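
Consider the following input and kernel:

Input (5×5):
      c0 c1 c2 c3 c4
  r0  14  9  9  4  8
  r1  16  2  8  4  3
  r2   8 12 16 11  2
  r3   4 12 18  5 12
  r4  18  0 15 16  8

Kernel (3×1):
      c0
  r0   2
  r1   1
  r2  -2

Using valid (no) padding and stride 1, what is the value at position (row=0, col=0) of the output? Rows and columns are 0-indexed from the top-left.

28

The receptive field on the input at this output position is [14 / 16 / 8]. Elementwise product with the kernel and sum: 14·2 + 16·1 + 8·-2.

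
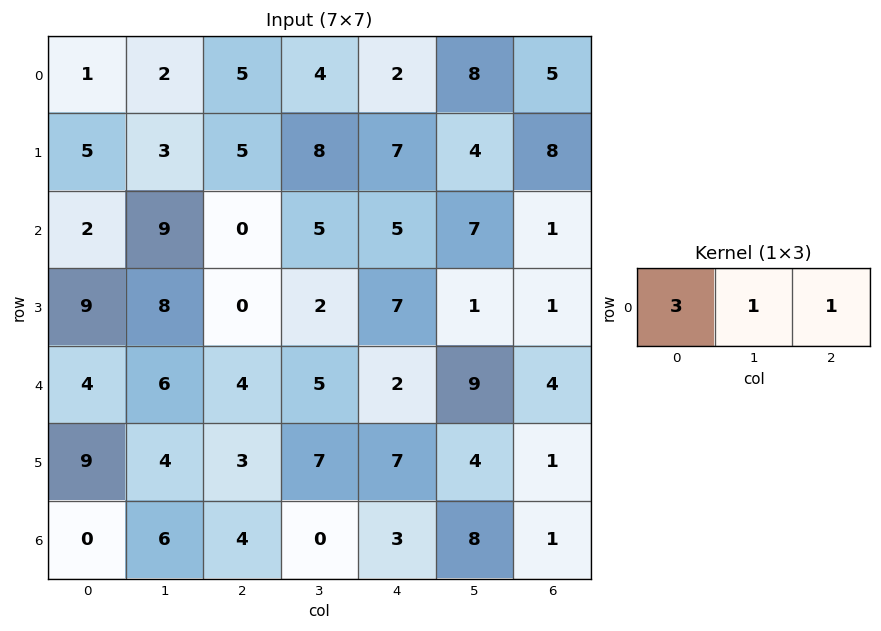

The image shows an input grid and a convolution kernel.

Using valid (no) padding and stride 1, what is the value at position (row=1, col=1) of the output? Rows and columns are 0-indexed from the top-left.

The receptive field on the input at this output position is [3 5 8]. Elementwise product with the kernel and sum: 3·3 + 5·1 + 8·1.

22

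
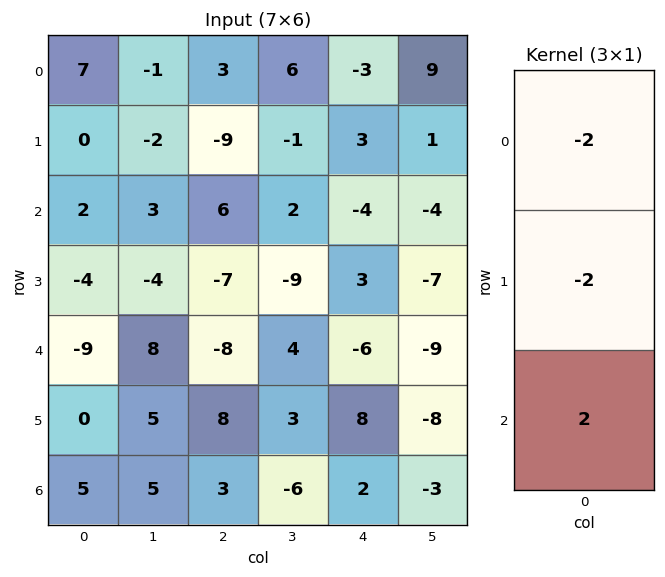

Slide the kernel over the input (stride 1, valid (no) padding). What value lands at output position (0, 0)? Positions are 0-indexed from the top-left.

The receptive field on the input at this output position is [7 / 0 / 2]. Elementwise product with the kernel and sum: 7·-2 + 0·-2 + 2·2.

-10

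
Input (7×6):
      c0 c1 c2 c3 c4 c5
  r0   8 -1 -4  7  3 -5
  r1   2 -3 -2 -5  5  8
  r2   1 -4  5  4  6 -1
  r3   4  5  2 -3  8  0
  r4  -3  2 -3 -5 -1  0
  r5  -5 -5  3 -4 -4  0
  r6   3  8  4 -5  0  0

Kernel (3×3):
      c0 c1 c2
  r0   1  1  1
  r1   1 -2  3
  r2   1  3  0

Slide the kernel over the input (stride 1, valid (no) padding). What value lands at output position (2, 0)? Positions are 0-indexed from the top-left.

The receptive field on the input at this output position is [1 -4 5 / 4 5 2 / -3 2 -3]. Elementwise product with the kernel and sum: 1·1 + -4·1 + 5·1 + 4·1 + 5·-2 + 2·3 + -3·1 + 2·3.

5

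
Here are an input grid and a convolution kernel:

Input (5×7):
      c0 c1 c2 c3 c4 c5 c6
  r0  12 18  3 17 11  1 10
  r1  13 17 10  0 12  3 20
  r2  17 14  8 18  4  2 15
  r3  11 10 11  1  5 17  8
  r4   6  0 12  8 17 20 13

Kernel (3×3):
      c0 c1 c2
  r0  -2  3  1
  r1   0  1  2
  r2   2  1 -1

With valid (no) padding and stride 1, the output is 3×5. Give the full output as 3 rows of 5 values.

Output[0,0]: The receptive field on the input at this output position is [12 18 3 / 13 17 10 / 17 14 8]. Elementwise product with the kernel and sum: 12·-2 + 18·3 + 3·1 + 17·1 + 10·2 + 17·2 + 14·1 + 8·-1.

110 18 110 56 29
86 70 36 37 56
48 31 68 30 87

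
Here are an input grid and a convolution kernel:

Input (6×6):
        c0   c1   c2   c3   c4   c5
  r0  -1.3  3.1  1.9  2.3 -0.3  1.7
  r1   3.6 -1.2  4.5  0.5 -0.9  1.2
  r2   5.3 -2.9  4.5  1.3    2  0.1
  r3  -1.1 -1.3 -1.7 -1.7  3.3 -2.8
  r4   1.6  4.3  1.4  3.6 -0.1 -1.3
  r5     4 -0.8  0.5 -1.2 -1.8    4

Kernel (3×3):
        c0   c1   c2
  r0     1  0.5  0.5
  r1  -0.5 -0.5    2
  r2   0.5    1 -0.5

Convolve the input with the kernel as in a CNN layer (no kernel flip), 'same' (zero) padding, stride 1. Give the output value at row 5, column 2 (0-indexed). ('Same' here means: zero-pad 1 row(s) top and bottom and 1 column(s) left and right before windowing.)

The receptive field on the zero-padded input at this output position is [4.3 1.4 3.6 / -0.8 0.5 -1.2 / 0 0 0]. Elementwise product with the kernel and sum: 4.3·1 + 1.4·0.5 + 3.6·0.5 + -0.8·-0.5 + 0.5·-0.5 + -1.2·2 + 0·0.5 + 0·1 + 0·-0.5.

4.55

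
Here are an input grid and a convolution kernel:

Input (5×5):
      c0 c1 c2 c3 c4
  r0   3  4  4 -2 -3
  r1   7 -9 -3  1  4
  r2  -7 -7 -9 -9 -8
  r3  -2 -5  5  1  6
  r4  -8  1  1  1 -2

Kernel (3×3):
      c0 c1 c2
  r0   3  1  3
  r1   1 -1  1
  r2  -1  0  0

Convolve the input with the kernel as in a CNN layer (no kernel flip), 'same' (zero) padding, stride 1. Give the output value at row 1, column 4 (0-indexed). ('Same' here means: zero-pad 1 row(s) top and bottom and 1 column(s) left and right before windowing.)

-3

The receptive field on the zero-padded input at this output position is [-2 -3 0 / 1 4 0 / -9 -8 0]. Elementwise product with the kernel and sum: -2·3 + -3·1 + 0·3 + 1·1 + 4·-1 + 0·1 + -9·-1.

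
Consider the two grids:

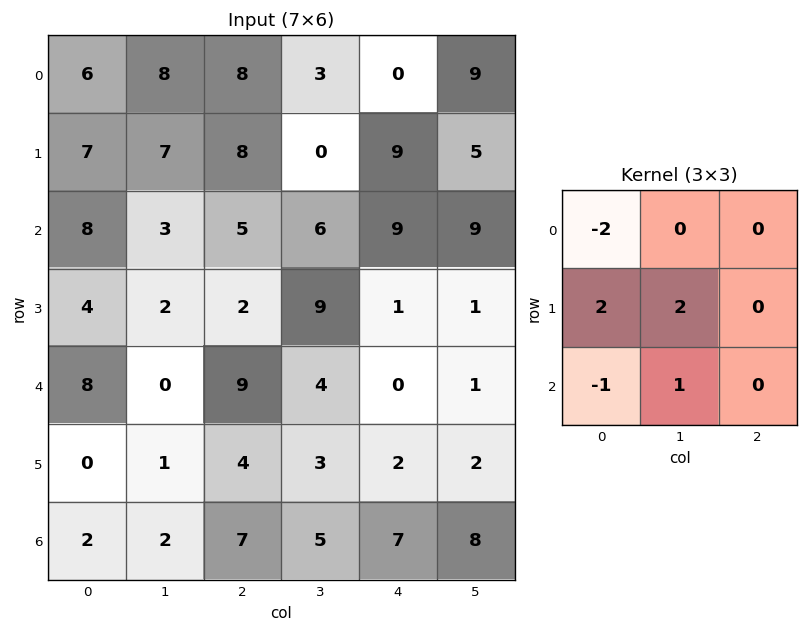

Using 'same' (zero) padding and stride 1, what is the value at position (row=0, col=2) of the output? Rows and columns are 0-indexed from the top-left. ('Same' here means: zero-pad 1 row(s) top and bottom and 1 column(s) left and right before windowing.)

The receptive field on the zero-padded input at this output position is [0 0 0 / 8 8 3 / 7 8 0]. Elementwise product with the kernel and sum: 0·-2 + 8·2 + 8·2 + 7·-1 + 8·1.

33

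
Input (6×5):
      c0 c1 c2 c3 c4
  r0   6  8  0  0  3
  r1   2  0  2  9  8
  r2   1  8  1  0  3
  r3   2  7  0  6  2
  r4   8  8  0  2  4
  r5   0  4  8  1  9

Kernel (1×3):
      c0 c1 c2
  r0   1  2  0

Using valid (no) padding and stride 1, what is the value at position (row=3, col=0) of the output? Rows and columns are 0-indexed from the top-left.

16

The receptive field on the input at this output position is [2 7 0]. Elementwise product with the kernel and sum: 2·1 + 7·2.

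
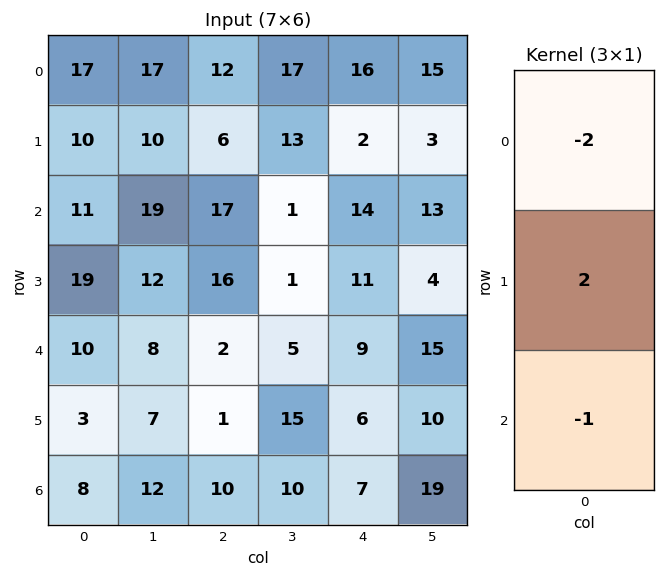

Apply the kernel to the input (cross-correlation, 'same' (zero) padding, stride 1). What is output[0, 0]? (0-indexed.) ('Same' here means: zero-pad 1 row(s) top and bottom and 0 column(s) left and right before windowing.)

24

The receptive field on the zero-padded input at this output position is [0 / 17 / 10]. Elementwise product with the kernel and sum: 0·-2 + 17·2 + 10·-1.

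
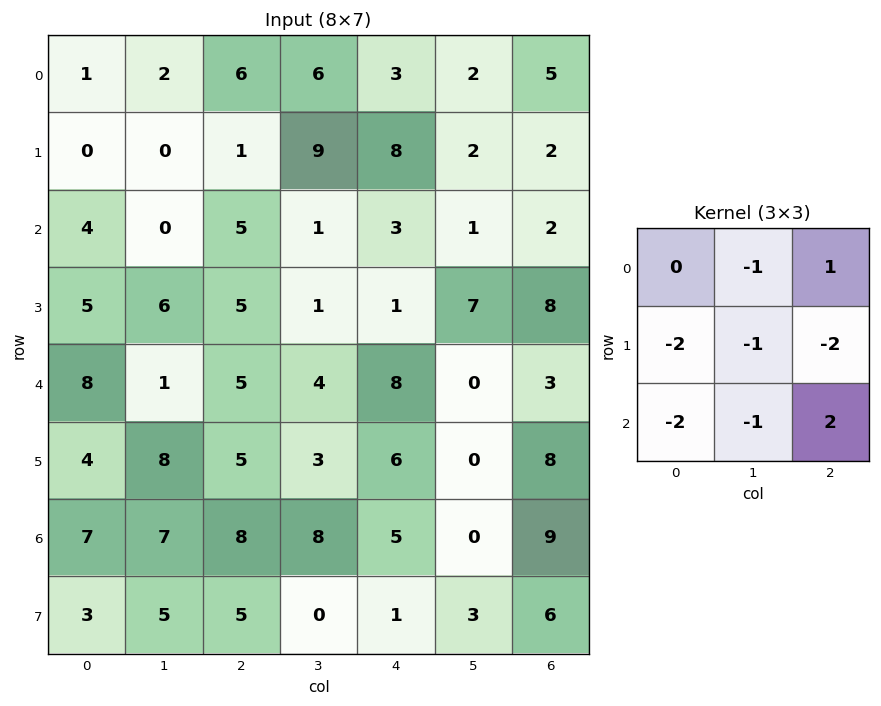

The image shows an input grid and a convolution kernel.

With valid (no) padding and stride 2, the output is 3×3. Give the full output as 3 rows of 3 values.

4 -35 -22
-28 -9 -34
-27 -35 -17

Output[0,0]: The receptive field on the input at this output position is [1 2 6 / 0 0 1 / 4 0 5]. Elementwise product with the kernel and sum: 2·-1 + 6·1 + 0·-2 + 0·-1 + 1·-2 + 4·-2 + 0·-1 + 5·2.
Output[0,1]: The receptive field on the input at this output position is [6 6 3 / 1 9 8 / 5 1 3]. Elementwise product with the kernel and sum: 6·-1 + 3·1 + 1·-2 + 9·-1 + 8·-2 + 5·-2 + 1·-1 + 3·2.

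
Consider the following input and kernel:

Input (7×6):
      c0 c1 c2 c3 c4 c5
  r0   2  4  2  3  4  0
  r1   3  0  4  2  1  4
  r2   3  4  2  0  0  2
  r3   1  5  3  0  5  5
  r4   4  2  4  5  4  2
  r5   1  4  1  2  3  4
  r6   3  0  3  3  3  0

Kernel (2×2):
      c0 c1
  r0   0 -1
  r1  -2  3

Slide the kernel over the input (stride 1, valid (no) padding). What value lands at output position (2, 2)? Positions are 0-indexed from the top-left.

-6

The receptive field on the input at this output position is [2 0 / 3 0]. Elementwise product with the kernel and sum: 0·-1 + 3·-2 + 0·3.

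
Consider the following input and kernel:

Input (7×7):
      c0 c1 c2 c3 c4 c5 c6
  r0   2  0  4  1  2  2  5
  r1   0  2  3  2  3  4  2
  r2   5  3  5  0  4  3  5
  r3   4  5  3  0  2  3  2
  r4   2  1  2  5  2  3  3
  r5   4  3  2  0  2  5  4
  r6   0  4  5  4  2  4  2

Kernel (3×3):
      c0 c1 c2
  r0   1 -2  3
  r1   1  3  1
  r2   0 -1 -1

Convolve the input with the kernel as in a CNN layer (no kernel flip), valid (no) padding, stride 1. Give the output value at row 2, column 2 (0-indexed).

The receptive field on the input at this output position is [5 0 4 / 3 0 2 / 2 5 2]. Elementwise product with the kernel and sum: 5·1 + 0·-2 + 4·3 + 3·1 + 0·3 + 2·1 + 5·-1 + 2·-1.

15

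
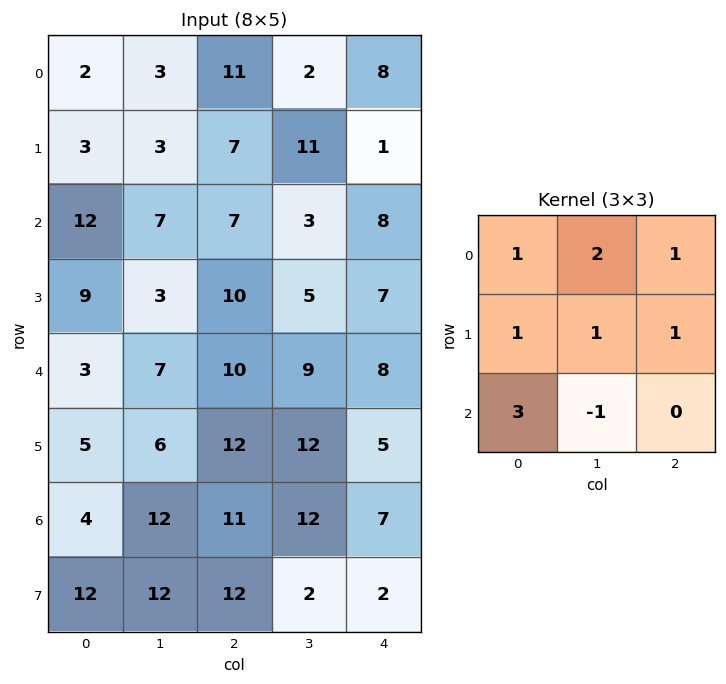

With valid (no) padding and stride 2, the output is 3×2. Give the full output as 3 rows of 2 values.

Output[0,0]: The receptive field on the input at this output position is [2 3 11 / 3 3 7 / 12 7 7]. Elementwise product with the kernel and sum: 2·1 + 3·2 + 11·1 + 3·1 + 3·1 + 7·1 + 12·3 + 7·-1.

61 60
57 64
50 86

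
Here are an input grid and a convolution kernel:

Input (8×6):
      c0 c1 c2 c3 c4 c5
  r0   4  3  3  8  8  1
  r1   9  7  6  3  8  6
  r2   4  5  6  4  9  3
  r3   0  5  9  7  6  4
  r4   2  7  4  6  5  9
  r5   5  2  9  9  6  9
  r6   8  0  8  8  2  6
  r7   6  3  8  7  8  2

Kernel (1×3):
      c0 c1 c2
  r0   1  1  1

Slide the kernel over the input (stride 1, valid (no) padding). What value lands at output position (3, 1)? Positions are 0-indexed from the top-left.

The receptive field on the input at this output position is [5 9 7]. Elementwise product with the kernel and sum: 5·1 + 9·1 + 7·1.

21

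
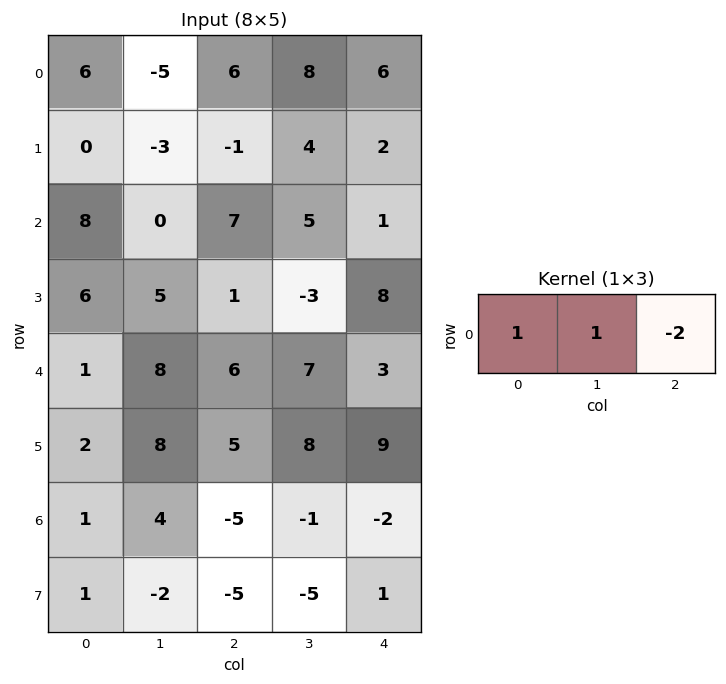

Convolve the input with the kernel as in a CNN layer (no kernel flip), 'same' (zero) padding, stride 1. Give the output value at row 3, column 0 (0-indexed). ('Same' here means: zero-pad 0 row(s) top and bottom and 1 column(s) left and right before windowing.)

-4

The receptive field on the zero-padded input at this output position is [0 6 5]. Elementwise product with the kernel and sum: 0·1 + 6·1 + 5·-2.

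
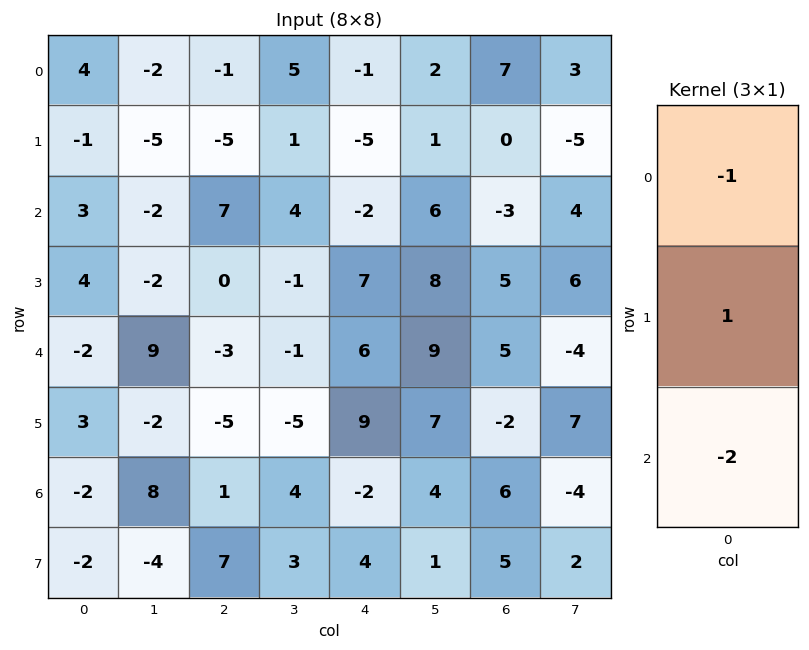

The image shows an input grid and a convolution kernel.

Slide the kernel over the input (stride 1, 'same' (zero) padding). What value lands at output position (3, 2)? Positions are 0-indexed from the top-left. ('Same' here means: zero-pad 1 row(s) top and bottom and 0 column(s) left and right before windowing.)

-1

The receptive field on the zero-padded input at this output position is [7 / 0 / -3]. Elementwise product with the kernel and sum: 7·-1 + 0·1 + -3·-2.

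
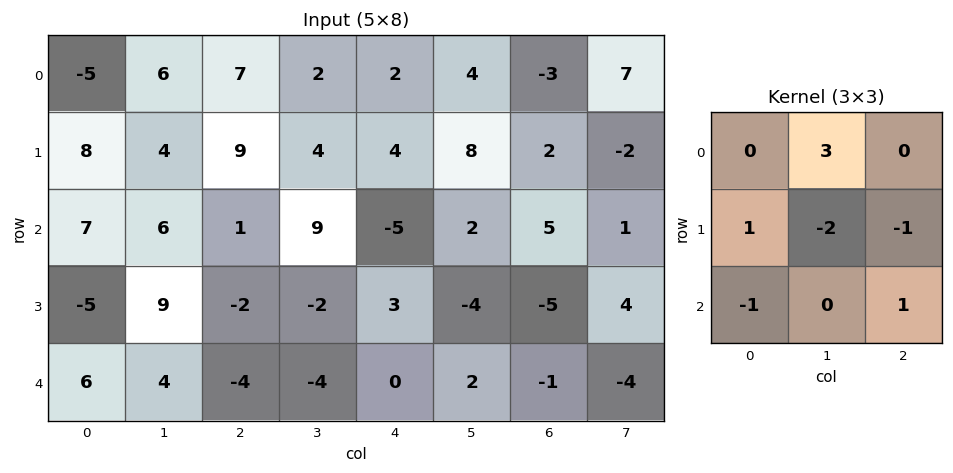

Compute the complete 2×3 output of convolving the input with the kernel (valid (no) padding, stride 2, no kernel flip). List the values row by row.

3 -3 8
-13 30 21

Output[0,0]: The receptive field on the input at this output position is [-5 6 7 / 8 4 9 / 7 6 1]. Elementwise product with the kernel and sum: 6·3 + 8·1 + 4·-2 + 9·-1 + 7·-1 + 1·1.
Output[0,1]: The receptive field on the input at this output position is [7 2 2 / 9 4 4 / 1 9 -5]. Elementwise product with the kernel and sum: 2·3 + 9·1 + 4·-2 + 4·-1 + 1·-1 + -5·1.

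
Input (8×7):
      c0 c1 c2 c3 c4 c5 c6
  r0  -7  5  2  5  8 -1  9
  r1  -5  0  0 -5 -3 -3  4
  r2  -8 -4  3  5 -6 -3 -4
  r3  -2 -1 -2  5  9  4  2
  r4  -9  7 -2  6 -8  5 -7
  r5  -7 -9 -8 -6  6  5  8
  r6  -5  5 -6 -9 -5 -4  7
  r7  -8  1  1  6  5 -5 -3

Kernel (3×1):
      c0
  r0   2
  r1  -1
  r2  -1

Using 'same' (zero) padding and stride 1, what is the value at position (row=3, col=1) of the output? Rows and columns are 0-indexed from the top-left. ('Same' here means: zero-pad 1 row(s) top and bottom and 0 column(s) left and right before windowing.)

The receptive field on the zero-padded input at this output position is [-4 / -1 / 7]. Elementwise product with the kernel and sum: -4·2 + -1·-1 + 7·-1.

-14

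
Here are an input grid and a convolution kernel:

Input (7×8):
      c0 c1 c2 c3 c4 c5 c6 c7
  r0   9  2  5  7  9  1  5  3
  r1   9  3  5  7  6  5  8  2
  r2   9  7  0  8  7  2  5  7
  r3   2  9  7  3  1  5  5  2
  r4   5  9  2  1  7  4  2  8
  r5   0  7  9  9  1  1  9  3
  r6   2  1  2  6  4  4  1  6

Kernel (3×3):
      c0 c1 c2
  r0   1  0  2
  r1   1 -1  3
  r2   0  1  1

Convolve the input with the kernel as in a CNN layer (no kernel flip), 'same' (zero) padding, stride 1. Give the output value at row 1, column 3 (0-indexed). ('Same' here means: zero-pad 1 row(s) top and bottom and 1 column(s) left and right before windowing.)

54

The receptive field on the zero-padded input at this output position is [5 7 9 / 5 7 6 / 0 8 7]. Elementwise product with the kernel and sum: 5·1 + 9·2 + 5·1 + 7·-1 + 6·3 + 8·1 + 7·1.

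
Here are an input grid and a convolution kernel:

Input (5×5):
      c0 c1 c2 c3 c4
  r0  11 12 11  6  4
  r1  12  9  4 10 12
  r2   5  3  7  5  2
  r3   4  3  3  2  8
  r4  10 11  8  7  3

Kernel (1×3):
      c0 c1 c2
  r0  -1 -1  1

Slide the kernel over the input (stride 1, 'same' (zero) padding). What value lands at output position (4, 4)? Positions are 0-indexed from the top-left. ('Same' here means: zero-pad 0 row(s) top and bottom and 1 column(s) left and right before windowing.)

The receptive field on the zero-padded input at this output position is [7 3 0]. Elementwise product with the kernel and sum: 7·-1 + 3·-1 + 0·1.

-10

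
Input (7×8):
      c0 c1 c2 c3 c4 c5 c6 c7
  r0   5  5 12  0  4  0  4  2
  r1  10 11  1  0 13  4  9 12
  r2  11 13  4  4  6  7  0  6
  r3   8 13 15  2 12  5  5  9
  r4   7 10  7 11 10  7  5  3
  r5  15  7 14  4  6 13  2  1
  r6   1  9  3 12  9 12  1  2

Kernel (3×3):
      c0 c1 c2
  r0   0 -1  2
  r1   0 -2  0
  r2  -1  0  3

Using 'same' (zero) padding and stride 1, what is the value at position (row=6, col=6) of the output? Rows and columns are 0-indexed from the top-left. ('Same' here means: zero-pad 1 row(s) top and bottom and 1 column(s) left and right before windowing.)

The receptive field on the zero-padded input at this output position is [13 2 1 / 12 1 2 / 0 0 0]. Elementwise product with the kernel and sum: 2·-1 + 1·2 + 1·-2 + 0·-1 + 0·3.

-2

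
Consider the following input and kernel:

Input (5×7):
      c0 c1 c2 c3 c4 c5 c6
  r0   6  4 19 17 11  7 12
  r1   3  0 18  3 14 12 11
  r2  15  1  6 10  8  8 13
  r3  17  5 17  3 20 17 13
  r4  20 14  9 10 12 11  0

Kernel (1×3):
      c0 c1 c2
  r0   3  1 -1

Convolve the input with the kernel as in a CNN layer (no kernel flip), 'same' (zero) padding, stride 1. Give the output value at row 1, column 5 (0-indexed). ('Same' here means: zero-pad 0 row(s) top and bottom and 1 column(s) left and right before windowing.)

The receptive field on the zero-padded input at this output position is [14 12 11]. Elementwise product with the kernel and sum: 14·3 + 12·1 + 11·-1.

43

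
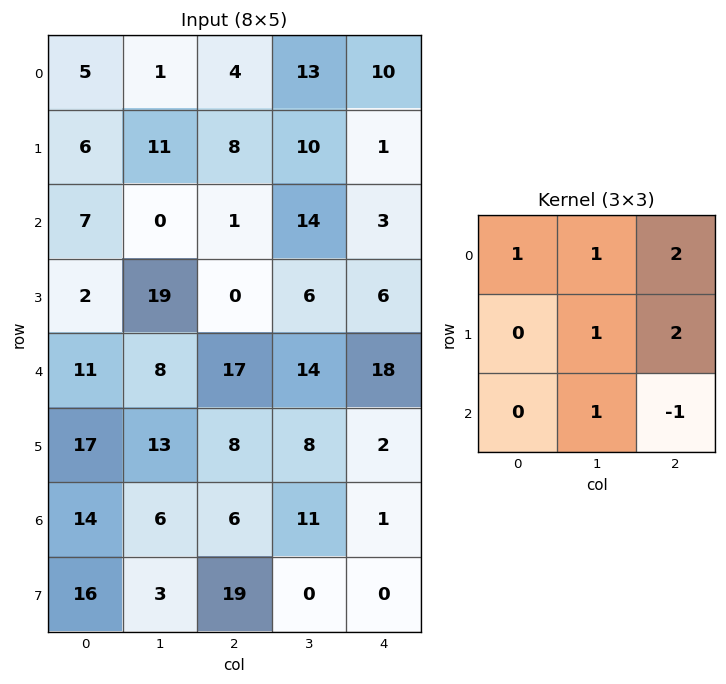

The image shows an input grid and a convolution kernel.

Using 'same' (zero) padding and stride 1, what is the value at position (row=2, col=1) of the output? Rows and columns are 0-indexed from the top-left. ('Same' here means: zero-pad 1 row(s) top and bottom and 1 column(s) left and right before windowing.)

54

The receptive field on the zero-padded input at this output position is [6 11 8 / 7 0 1 / 2 19 0]. Elementwise product with the kernel and sum: 6·1 + 11·1 + 8·2 + 0·1 + 1·2 + 19·1 + 0·-1.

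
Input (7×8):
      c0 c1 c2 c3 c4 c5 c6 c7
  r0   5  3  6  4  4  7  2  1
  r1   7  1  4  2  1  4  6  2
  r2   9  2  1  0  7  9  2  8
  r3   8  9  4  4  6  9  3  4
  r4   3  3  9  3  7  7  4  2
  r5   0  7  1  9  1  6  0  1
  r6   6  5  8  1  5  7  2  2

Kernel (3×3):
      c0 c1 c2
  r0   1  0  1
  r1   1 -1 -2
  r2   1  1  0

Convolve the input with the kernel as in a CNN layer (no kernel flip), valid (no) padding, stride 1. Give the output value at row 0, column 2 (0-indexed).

11

The receptive field on the input at this output position is [6 4 4 / 4 2 1 / 1 0 7]. Elementwise product with the kernel and sum: 6·1 + 4·1 + 4·1 + 2·-1 + 1·-2 + 1·1 + 0·1.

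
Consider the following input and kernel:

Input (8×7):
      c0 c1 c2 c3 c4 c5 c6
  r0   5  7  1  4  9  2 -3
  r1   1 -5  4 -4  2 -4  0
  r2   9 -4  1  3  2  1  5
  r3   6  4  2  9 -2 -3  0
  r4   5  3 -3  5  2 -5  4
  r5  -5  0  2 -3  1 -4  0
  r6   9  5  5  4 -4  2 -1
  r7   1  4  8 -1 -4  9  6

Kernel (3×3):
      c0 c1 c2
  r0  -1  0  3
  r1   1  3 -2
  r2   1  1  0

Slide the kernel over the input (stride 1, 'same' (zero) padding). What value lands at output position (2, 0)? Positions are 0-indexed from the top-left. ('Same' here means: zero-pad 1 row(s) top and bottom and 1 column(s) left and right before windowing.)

The receptive field on the zero-padded input at this output position is [0 1 -5 / 0 9 -4 / 0 6 4]. Elementwise product with the kernel and sum: 0·-1 + -5·3 + 0·1 + 9·3 + -4·-2 + 0·1 + 6·1.

26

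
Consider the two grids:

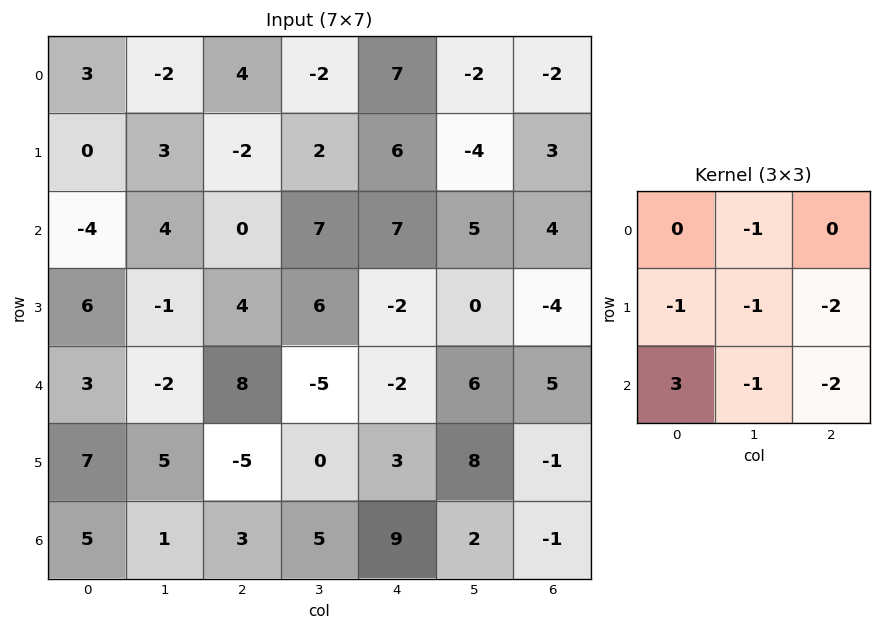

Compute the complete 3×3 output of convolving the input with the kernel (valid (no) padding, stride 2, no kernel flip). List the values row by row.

-13 -31 2
-22 20 -17
8 -10 12

Output[0,0]: The receptive field on the input at this output position is [3 -2 4 / 0 3 -2 / -4 4 0]. Elementwise product with the kernel and sum: -2·-1 + 0·-1 + 3·-1 + -2·-2 + -4·3 + 4·-1 + 0·-2.
Output[0,1]: The receptive field on the input at this output position is [4 -2 7 / -2 2 6 / 0 7 7]. Elementwise product with the kernel and sum: -2·-1 + -2·-1 + 2·-1 + 6·-2 + 0·3 + 7·-1 + 7·-2.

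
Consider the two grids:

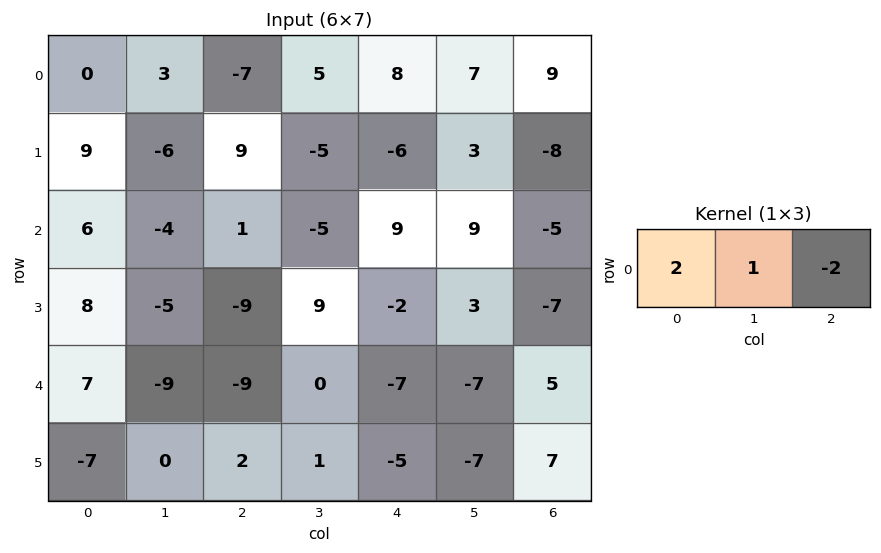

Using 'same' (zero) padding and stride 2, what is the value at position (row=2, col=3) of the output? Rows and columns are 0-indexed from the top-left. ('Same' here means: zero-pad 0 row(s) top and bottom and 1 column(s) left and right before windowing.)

The receptive field on the zero-padded input at this output position is [-7 5 0]. Elementwise product with the kernel and sum: -7·2 + 5·1 + 0·-2.

-9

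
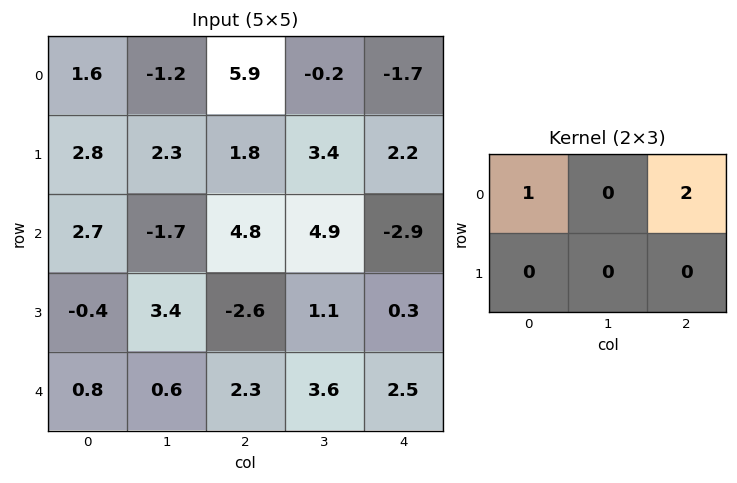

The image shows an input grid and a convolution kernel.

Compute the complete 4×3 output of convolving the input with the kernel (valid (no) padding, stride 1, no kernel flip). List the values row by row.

Output[0,0]: The receptive field on the input at this output position is [1.6 -1.2 5.9 / 2.8 2.3 1.8]. Elementwise product with the kernel and sum: 1.6·1 + 5.9·2.

13.4 -1.6 2.5
6.4 9.1 6.2
12.3 8.1 -1
-5.6 5.6 -2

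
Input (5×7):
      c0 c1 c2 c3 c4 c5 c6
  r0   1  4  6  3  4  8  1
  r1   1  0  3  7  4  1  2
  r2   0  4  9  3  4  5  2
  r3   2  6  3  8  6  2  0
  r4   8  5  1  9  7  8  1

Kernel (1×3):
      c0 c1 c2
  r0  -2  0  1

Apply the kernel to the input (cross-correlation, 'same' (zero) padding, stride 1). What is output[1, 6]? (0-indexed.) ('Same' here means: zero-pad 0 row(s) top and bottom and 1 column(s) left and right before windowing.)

The receptive field on the zero-padded input at this output position is [1 2 0]. Elementwise product with the kernel and sum: 1·-2 + 0·1.

-2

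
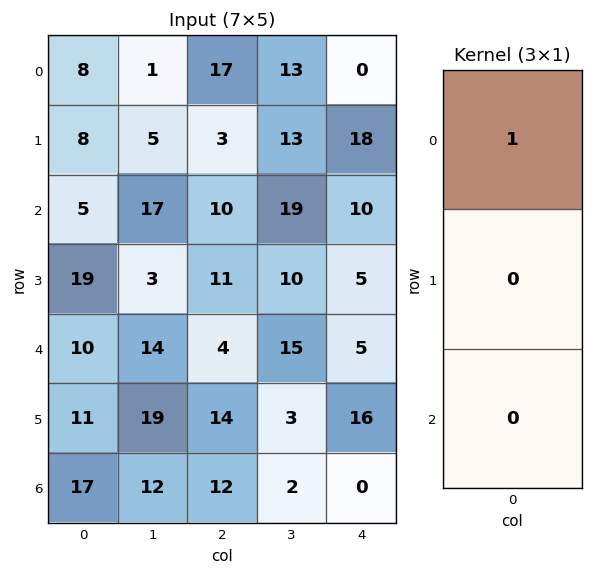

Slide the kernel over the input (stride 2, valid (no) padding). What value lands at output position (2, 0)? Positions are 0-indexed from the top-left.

The receptive field on the input at this output position is [10 / 11 / 17]. Elementwise product with the kernel and sum: 10·1.

10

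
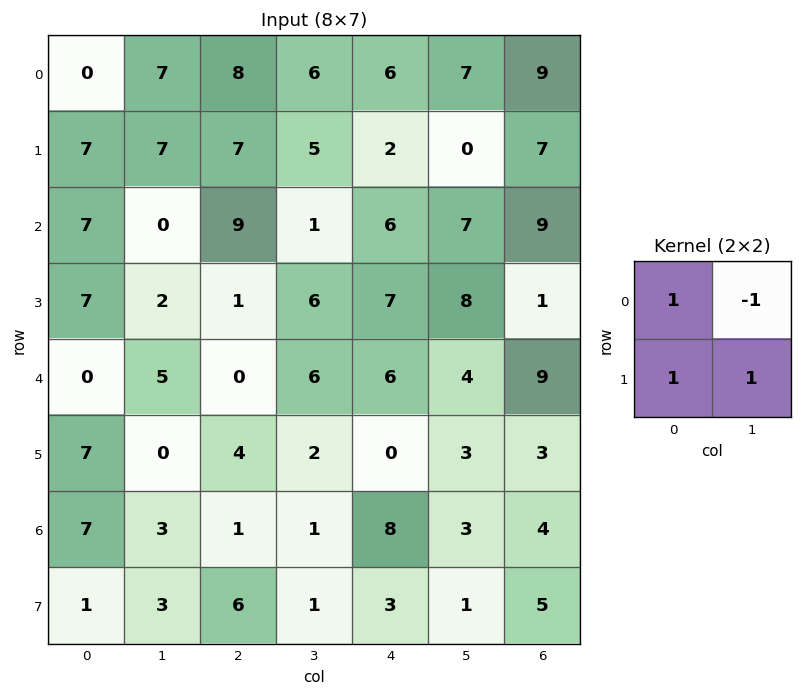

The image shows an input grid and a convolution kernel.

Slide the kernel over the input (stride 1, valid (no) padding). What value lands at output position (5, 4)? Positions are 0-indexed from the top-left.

8

The receptive field on the input at this output position is [0 3 / 8 3]. Elementwise product with the kernel and sum: 0·1 + 3·-1 + 8·1 + 3·1.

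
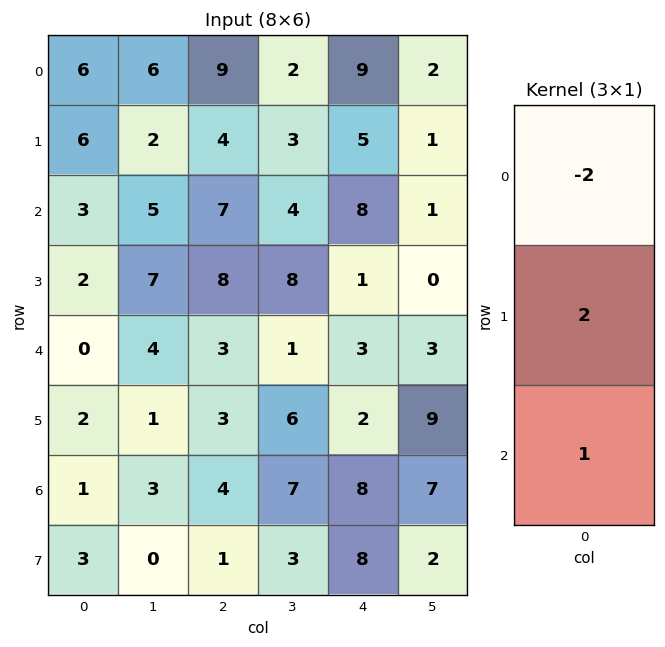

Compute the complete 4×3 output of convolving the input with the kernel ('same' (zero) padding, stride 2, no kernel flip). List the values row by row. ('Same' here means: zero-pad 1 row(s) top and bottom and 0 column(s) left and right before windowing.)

18 22 23
-4 14 7
-2 -7 6
1 3 20

Output[0,0]: The receptive field on the zero-padded input at this output position is [0 / 6 / 6]. Elementwise product with the kernel and sum: 0·-2 + 6·2 + 6·1.
Output[0,1]: The receptive field on the zero-padded input at this output position is [0 / 9 / 4]. Elementwise product with the kernel and sum: 0·-2 + 9·2 + 4·1.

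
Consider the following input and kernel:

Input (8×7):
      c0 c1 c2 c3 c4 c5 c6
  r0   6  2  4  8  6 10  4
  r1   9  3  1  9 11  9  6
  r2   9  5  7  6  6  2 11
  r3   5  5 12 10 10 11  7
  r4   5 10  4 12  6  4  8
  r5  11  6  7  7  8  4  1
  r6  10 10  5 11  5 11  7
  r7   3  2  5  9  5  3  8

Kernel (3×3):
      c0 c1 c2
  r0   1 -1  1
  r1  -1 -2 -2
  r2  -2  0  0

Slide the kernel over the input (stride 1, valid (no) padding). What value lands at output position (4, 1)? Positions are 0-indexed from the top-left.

-36

The receptive field on the input at this output position is [10 4 12 / 6 7 7 / 10 5 11]. Elementwise product with the kernel and sum: 10·1 + 4·-1 + 12·1 + 6·-1 + 7·-2 + 7·-2 + 10·-2.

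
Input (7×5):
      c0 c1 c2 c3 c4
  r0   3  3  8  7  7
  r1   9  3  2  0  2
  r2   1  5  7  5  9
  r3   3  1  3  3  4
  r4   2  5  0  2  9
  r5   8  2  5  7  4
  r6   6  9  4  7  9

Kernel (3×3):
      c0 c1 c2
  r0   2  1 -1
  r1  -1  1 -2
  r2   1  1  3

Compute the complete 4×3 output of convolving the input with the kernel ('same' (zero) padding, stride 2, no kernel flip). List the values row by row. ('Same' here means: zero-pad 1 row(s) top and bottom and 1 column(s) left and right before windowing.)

Output[0,0]: The receptive field on the zero-padded input at this output position is [0 0 0 / 0 3 3 / 0 9 3]. Elementwise product with the kernel and sum: 0·2 + 0·1 + 0·-1 + 0·-1 + 3·1 + 3·-2 + 0·1 + 9·1 + 3·3.
Output[0,1]: The receptive field on the zero-padded input at this output position is [0 0 0 / 3 8 7 / 3 2 0]. Elementwise product with the kernel and sum: 0·2 + 0·1 + 0·-1 + 3·-1 + 8·1 + 7·-2 + 3·1 + 2·1 + 0·3.

15 -4 2
3 13 13
8 21 28
-6 -17 20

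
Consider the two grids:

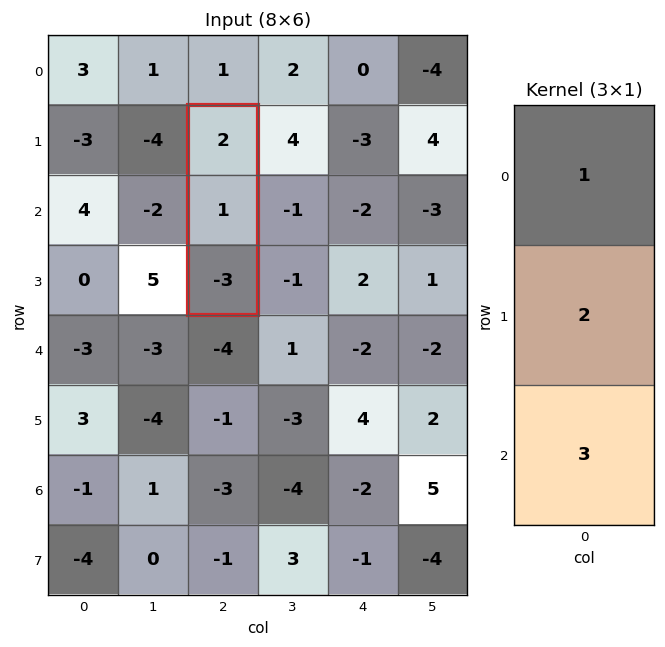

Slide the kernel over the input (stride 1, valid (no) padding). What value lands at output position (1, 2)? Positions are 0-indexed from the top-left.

The receptive field on the input at this output position is [2 / 1 / -3]. Elementwise product with the kernel and sum: 2·1 + 1·2 + -3·3.

-5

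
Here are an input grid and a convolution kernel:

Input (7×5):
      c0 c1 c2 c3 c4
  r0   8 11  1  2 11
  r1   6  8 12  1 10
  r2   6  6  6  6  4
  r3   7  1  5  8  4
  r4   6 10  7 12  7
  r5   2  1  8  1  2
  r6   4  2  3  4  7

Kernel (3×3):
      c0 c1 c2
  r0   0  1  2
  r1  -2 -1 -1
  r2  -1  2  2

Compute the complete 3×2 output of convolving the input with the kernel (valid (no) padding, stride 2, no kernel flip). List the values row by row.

-1 3
26 23
17 26

Output[0,0]: The receptive field on the input at this output position is [8 11 1 / 6 8 12 / 6 6 6]. Elementwise product with the kernel and sum: 11·1 + 1·2 + 6·-2 + 8·-1 + 12·-1 + 6·-1 + 6·2 + 6·2.
Output[0,1]: The receptive field on the input at this output position is [1 2 11 / 12 1 10 / 6 6 4]. Elementwise product with the kernel and sum: 2·1 + 11·2 + 12·-2 + 1·-1 + 10·-1 + 6·-1 + 6·2 + 4·2.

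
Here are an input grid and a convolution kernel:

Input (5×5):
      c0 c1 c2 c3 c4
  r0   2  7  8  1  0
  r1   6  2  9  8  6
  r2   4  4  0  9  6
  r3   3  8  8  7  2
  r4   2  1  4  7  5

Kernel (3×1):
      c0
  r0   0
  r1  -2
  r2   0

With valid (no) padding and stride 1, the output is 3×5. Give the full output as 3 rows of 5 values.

Output[0,0]: The receptive field on the input at this output position is [2 / 6 / 4]. Elementwise product with the kernel and sum: 6·-2.
Output[0,1]: The receptive field on the input at this output position is [7 / 2 / 4]. Elementwise product with the kernel and sum: 2·-2.

-12 -4 -18 -16 -12
-8 -8 0 -18 -12
-6 -16 -16 -14 -4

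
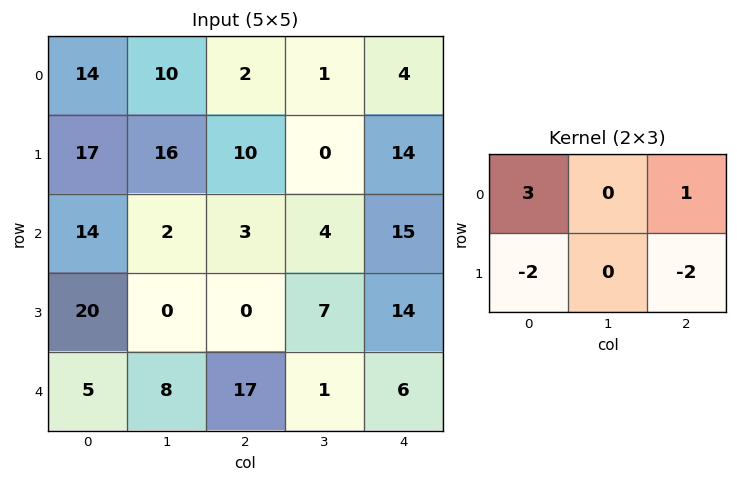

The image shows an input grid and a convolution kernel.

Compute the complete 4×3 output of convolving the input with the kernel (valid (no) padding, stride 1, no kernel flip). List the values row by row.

-10 -1 -38
27 36 8
5 -4 -4
16 -11 -32

Output[0,0]: The receptive field on the input at this output position is [14 10 2 / 17 16 10]. Elementwise product with the kernel and sum: 14·3 + 2·1 + 17·-2 + 10·-2.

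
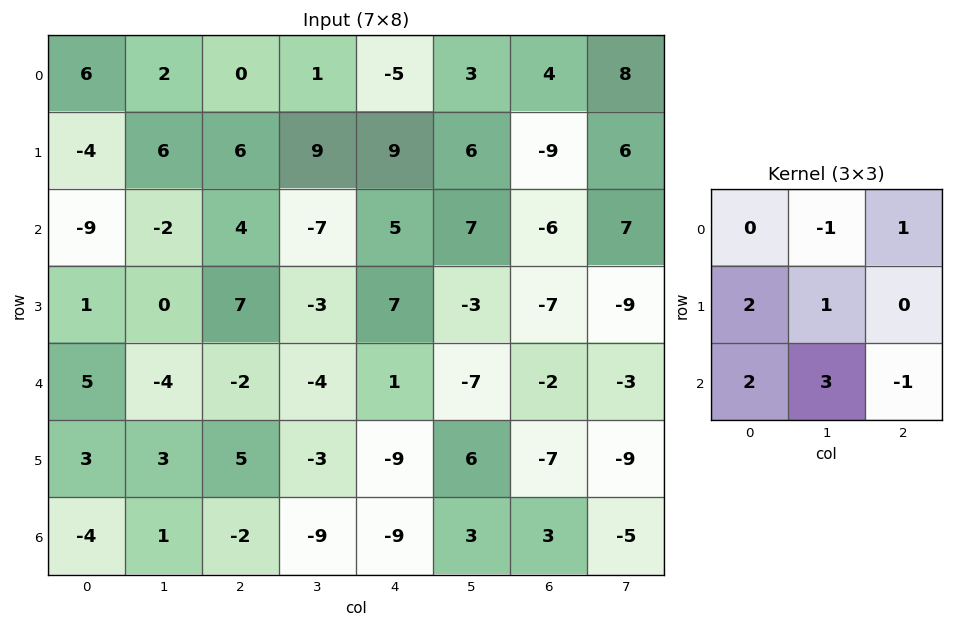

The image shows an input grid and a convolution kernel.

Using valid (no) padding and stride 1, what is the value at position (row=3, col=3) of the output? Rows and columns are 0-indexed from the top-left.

The receptive field on the input at this output position is [-3 7 -3 / -4 1 -7 / -3 -9 6]. Elementwise product with the kernel and sum: 7·-1 + -3·1 + -4·2 + 1·1 + -3·2 + -9·3 + 6·-1.

-56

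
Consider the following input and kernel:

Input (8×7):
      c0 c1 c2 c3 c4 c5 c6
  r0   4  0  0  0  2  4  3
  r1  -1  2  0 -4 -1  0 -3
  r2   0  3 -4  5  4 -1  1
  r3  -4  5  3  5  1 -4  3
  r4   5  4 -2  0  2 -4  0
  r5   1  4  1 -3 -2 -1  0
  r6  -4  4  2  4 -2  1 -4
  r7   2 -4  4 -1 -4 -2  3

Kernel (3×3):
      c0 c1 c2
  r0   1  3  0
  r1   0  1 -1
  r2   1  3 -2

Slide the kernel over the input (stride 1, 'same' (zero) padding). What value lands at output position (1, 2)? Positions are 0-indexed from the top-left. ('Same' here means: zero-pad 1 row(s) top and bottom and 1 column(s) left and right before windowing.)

The receptive field on the zero-padded input at this output position is [0 0 0 / 2 0 -4 / 3 -4 5]. Elementwise product with the kernel and sum: 0·1 + 0·3 + 0·1 + -4·-1 + 3·1 + -4·3 + 5·-2.

-15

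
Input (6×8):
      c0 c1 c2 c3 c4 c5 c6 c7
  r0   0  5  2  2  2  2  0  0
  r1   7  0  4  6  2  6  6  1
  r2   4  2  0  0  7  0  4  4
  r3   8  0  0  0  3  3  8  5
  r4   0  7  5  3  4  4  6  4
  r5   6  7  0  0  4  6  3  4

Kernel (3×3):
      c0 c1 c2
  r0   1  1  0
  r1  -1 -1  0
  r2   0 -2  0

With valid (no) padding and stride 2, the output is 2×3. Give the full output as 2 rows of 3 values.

Output[0,0]: The receptive field on the input at this output position is [0 5 2 / 7 0 4 / 4 2 0]. Elementwise product with the kernel and sum: 0·1 + 5·1 + 7·-1 + 0·-1 + 2·-2.
Output[0,1]: The receptive field on the input at this output position is [2 2 2 / 4 6 2 / 0 0 7]. Elementwise product with the kernel and sum: 2·1 + 2·1 + 4·-1 + 6·-1 + 0·-2.

-6 -6 -4
-16 -6 -7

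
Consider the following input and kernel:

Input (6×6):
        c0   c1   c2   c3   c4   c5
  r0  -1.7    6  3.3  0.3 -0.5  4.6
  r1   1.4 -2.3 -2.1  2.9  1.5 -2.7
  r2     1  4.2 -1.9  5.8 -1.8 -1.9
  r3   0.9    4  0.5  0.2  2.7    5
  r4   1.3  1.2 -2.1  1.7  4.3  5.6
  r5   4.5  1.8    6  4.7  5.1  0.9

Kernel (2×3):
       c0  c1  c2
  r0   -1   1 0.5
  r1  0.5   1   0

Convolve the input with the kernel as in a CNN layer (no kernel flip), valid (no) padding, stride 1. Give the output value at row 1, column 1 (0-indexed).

1.85

The receptive field on the input at this output position is [-2.3 -2.1 2.9 / 4.2 -1.9 5.8]. Elementwise product with the kernel and sum: -2.3·-1 + -2.1·1 + 2.9·0.5 + 4.2·0.5 + -1.9·1.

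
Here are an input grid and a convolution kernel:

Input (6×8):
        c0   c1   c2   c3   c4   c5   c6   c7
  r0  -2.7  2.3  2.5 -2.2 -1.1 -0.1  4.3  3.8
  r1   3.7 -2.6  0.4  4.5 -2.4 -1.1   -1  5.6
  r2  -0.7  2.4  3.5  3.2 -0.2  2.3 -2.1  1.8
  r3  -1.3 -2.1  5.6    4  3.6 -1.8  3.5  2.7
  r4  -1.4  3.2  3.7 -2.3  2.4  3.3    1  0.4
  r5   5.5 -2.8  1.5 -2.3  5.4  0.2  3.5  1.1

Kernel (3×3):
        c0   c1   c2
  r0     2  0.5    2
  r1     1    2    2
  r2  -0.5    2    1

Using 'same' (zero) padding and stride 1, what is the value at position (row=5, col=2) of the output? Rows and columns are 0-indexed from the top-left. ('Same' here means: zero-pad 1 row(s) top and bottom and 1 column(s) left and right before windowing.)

-0.75

The receptive field on the zero-padded input at this output position is [3.2 3.7 -2.3 / -2.8 1.5 -2.3 / 0 0 0]. Elementwise product with the kernel and sum: 3.2·2 + 3.7·0.5 + -2.3·2 + -2.8·1 + 1.5·2 + -2.3·2 + 0·-0.5 + 0·2 + 0·1.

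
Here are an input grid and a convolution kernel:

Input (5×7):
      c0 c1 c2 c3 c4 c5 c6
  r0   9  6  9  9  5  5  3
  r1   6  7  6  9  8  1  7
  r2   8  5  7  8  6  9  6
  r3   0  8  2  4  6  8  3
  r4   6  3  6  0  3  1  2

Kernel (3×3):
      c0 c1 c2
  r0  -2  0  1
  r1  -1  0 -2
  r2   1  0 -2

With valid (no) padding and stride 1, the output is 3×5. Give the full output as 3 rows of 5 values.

-33 -39 -40 -34 -35
-32 -26 -33 -55 -27
-19 -15 -22 -29 -19

Output[0,0]: The receptive field on the input at this output position is [9 6 9 / 6 7 6 / 8 5 7]. Elementwise product with the kernel and sum: 9·-2 + 9·1 + 6·-1 + 6·-2 + 8·1 + 7·-2.
Output[0,1]: The receptive field on the input at this output position is [6 9 9 / 7 6 9 / 5 7 8]. Elementwise product with the kernel and sum: 6·-2 + 9·1 + 7·-1 + 9·-2 + 5·1 + 8·-2.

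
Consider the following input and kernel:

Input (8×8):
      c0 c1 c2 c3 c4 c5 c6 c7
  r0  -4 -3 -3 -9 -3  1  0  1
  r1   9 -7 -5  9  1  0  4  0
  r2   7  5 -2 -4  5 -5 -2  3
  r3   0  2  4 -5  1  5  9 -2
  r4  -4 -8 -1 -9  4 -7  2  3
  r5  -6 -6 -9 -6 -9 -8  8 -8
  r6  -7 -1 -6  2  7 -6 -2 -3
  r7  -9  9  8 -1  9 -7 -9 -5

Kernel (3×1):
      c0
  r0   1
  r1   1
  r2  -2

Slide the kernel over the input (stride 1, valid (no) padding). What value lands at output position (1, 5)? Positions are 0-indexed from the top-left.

The receptive field on the input at this output position is [0 / -5 / 5]. Elementwise product with the kernel and sum: 0·1 + -5·1 + 5·-2.

-15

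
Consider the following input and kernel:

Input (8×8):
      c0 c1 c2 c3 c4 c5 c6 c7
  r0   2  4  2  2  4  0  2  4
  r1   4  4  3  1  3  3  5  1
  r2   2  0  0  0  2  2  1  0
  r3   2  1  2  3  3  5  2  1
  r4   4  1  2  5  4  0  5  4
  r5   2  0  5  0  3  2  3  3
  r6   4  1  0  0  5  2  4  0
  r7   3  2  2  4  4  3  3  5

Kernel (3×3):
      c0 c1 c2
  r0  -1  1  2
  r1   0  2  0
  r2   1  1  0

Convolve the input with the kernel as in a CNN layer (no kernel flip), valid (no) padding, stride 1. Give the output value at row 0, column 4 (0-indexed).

10

The receptive field on the input at this output position is [4 0 2 / 3 3 5 / 2 2 1]. Elementwise product with the kernel and sum: 4·-1 + 0·1 + 2·2 + 3·2 + 2·1 + 2·1.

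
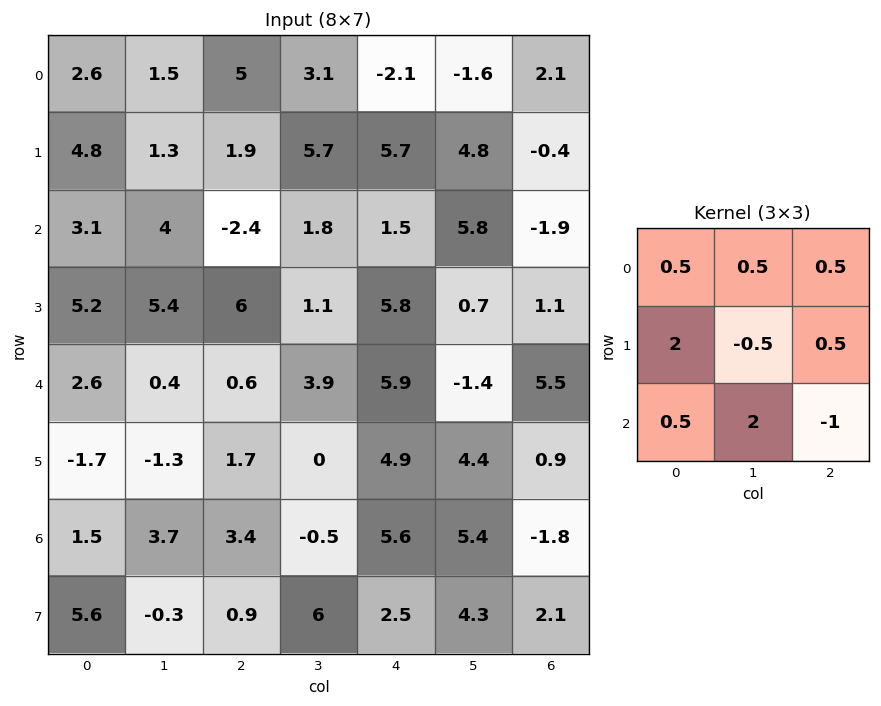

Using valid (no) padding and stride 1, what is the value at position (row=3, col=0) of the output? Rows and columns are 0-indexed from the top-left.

8.45

The receptive field on the input at this output position is [5.2 5.4 6 / 2.6 0.4 0.6 / -1.7 -1.3 1.7]. Elementwise product with the kernel and sum: 5.2·0.5 + 5.4·0.5 + 6·0.5 + 2.6·2 + 0.4·-0.5 + 0.6·0.5 + -1.7·0.5 + -1.3·2 + 1.7·-1.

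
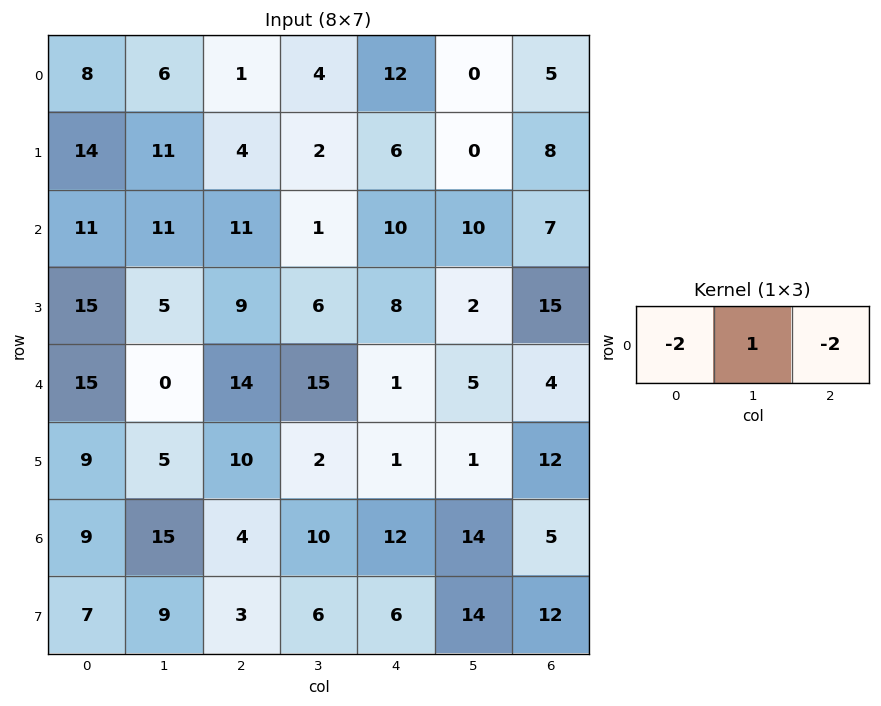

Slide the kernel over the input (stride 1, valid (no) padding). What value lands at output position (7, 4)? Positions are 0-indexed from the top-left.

The receptive field on the input at this output position is [6 14 12]. Elementwise product with the kernel and sum: 6·-2 + 14·1 + 12·-2.

-22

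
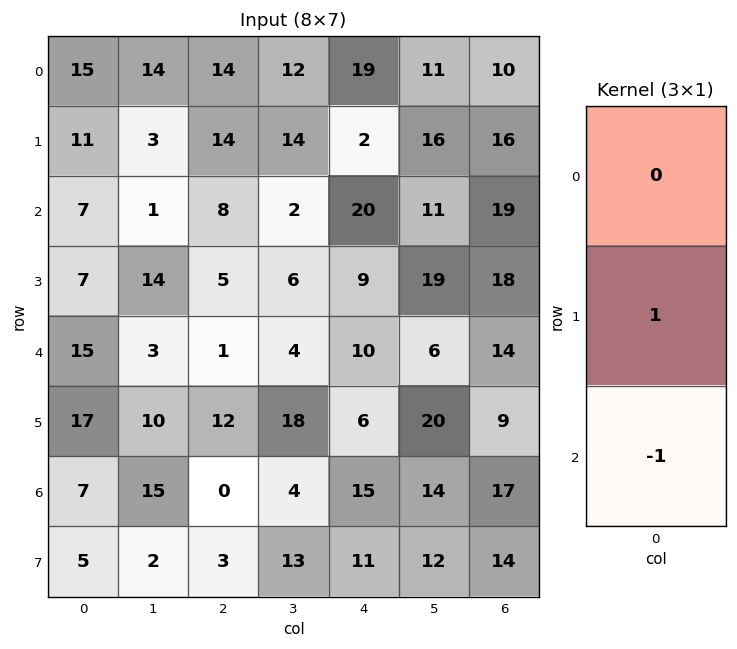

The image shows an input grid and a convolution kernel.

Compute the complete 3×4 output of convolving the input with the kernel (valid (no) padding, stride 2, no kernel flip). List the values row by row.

4 6 -18 -3
-8 4 -1 4
10 12 -9 -8

Output[0,0]: The receptive field on the input at this output position is [15 / 11 / 7]. Elementwise product with the kernel and sum: 11·1 + 7·-1.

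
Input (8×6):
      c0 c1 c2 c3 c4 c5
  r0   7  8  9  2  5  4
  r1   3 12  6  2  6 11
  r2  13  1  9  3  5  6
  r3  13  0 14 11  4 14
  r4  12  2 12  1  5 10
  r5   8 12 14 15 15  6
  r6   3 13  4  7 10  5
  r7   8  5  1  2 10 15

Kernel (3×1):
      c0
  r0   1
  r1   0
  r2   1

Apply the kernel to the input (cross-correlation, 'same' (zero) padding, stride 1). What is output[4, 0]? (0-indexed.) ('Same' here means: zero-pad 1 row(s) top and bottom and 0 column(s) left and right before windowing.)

The receptive field on the zero-padded input at this output position is [13 / 12 / 8]. Elementwise product with the kernel and sum: 13·1 + 8·1.

21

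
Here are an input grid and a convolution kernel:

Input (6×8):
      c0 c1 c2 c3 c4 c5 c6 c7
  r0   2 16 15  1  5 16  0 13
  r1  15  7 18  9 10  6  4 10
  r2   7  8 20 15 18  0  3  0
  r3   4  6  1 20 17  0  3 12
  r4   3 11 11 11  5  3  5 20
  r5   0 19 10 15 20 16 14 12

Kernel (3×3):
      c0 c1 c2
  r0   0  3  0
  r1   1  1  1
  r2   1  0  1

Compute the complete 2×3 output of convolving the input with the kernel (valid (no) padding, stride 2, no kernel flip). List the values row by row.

Output[0,0]: The receptive field on the input at this output position is [2 16 15 / 15 7 18 / 7 8 20]. Elementwise product with the kernel and sum: 16·3 + 15·1 + 7·1 + 18·1 + 7·1 + 20·1.
Output[0,1]: The receptive field on the input at this output position is [15 1 5 / 18 9 10 / 20 15 18]. Elementwise product with the kernel and sum: 1·3 + 18·1 + 9·1 + 10·1 + 20·1 + 18·1.

115 78 89
49 99 30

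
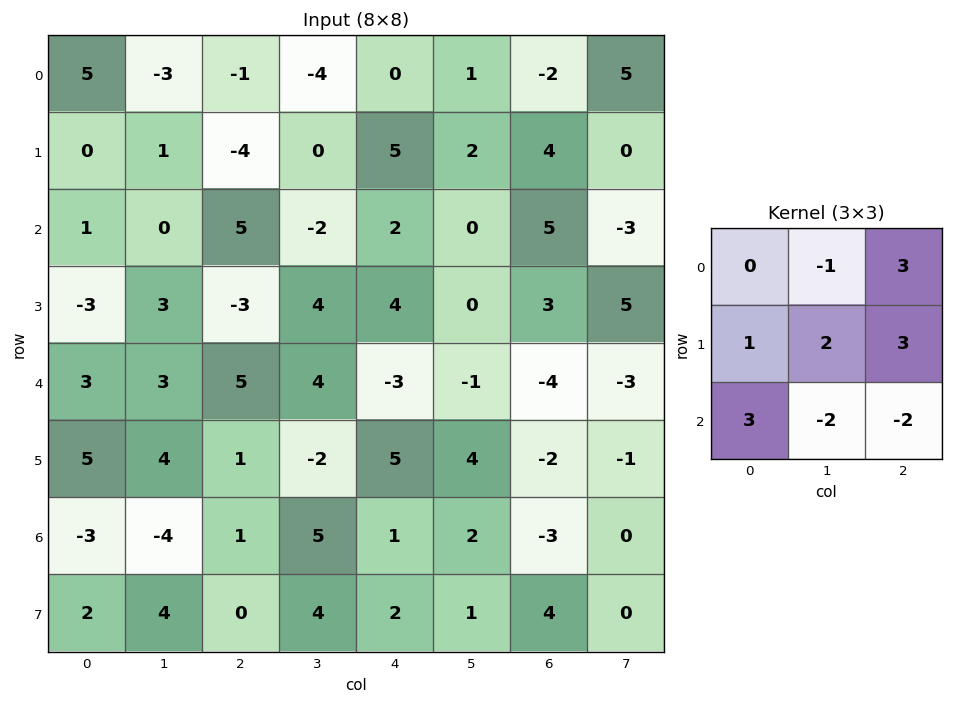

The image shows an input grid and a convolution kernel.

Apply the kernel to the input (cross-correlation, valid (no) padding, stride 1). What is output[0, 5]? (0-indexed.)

The receptive field on the input at this output position is [1 -2 5 / 2 4 0 / 0 5 -3]. Elementwise product with the kernel and sum: -2·-1 + 5·3 + 2·1 + 4·2 + 0·3 + 0·3 + 5·-2 + -3·-2.

23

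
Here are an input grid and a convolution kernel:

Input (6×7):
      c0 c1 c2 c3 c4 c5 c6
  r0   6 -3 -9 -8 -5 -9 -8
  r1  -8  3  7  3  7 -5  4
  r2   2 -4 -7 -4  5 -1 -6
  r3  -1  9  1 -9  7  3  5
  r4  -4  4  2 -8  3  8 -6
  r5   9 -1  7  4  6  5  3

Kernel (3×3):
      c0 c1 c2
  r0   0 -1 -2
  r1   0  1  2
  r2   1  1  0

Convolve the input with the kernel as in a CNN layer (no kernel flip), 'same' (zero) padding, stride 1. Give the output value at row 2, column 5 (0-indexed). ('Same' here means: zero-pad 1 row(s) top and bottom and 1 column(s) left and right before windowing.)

The receptive field on the zero-padded input at this output position is [7 -5 4 / 5 -1 -6 / 7 3 5]. Elementwise product with the kernel and sum: -5·-1 + 4·-2 + -1·1 + -6·2 + 7·1 + 3·1.

-6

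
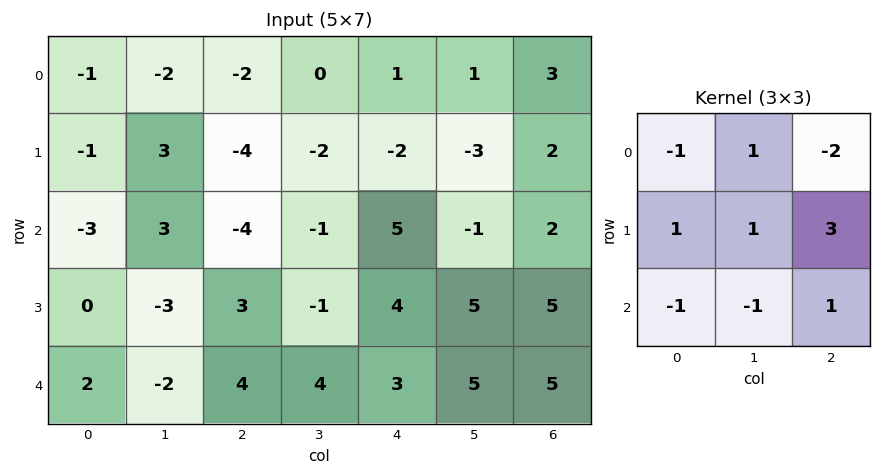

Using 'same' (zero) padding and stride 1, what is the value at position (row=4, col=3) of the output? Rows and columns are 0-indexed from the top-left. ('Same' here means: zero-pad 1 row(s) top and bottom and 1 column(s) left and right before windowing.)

5

The receptive field on the zero-padded input at this output position is [3 -1 4 / 4 4 3 / 0 0 0]. Elementwise product with the kernel and sum: 3·-1 + -1·1 + 4·-2 + 4·1 + 4·1 + 3·3 + 0·-1 + 0·-1 + 0·1.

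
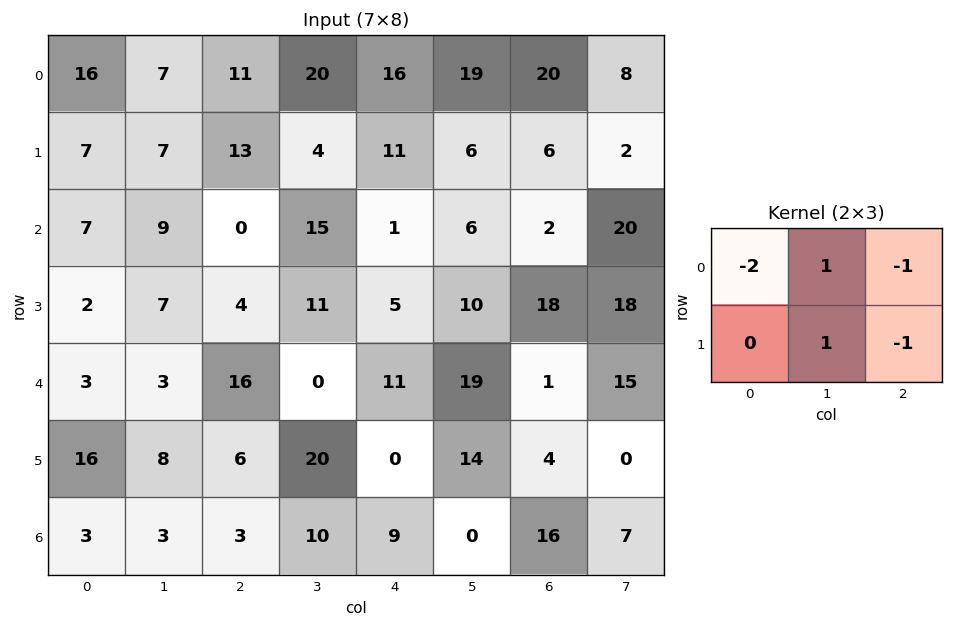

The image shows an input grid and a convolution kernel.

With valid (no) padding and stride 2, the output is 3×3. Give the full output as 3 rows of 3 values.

Output[0,0]: The receptive field on the input at this output position is [16 7 11 / 7 7 13]. Elementwise product with the kernel and sum: 16·-2 + 7·1 + 11·-1 + 7·1 + 13·-1.

-42 -25 -33
-2 20 -6
-17 -23 6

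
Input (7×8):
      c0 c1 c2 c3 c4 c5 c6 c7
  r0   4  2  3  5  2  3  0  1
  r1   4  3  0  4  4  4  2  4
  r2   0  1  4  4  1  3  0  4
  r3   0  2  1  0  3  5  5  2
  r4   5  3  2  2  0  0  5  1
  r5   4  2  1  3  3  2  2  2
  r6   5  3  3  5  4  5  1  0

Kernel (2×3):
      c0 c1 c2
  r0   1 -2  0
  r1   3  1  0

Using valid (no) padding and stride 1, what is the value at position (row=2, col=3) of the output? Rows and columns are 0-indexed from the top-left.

5

The receptive field on the input at this output position is [4 1 3 / 0 3 5]. Elementwise product with the kernel and sum: 4·1 + 1·-2 + 0·3 + 3·1.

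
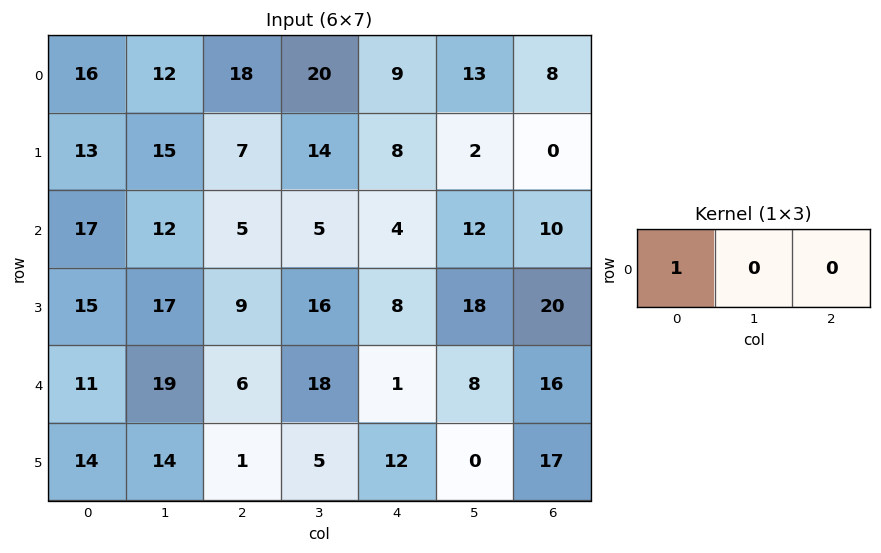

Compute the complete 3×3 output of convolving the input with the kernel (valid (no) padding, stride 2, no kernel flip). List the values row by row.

Output[0,0]: The receptive field on the input at this output position is [16 12 18]. Elementwise product with the kernel and sum: 16·1.

16 18 9
17 5 4
11 6 1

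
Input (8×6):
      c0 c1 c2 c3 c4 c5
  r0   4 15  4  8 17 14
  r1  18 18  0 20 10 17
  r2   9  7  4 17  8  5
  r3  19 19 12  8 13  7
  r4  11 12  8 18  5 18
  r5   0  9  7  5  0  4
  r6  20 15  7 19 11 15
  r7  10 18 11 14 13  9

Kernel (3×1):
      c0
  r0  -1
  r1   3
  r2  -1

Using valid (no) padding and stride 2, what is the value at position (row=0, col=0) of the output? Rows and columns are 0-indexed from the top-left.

The receptive field on the input at this output position is [4 / 18 / 9]. Elementwise product with the kernel and sum: 4·-1 + 18·3 + 9·-1.

41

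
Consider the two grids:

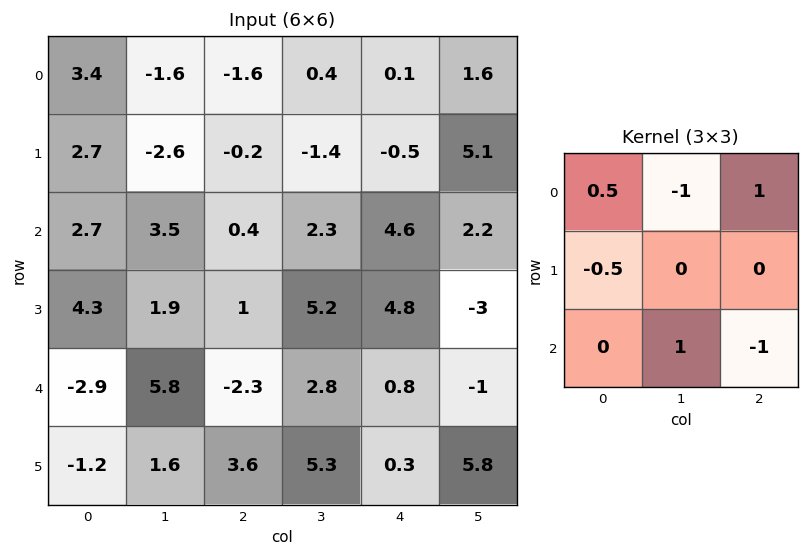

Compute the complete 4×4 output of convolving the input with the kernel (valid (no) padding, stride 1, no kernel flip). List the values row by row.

Output[0,0]: The receptive field on the input at this output position is [3.4 -1.6 -1.6 / 2.7 -2.6 -0.2 / 2.7 3.5 0.4]. Elementwise product with the kernel and sum: 3.4·0.5 + -1.6·-1 + -1.6·1 + 2.7·-0.5 + 3.5·1 + 0.4·-1.
Output[0,1]: The receptive field on the input at this output position is [-1.6 -1.6 0.4 / -2.6 -0.2 -1.4 / 3.5 0.4 2.3]. Elementwise product with the kernel and sum: -1.6·0.5 + -1.6·-1 + 0.4·1 + -2.6·-0.5 + 0.4·1 + 2.3·-1.

3.45 0.6 -3.3 4.8
3.3 -8.45 1 11.55
4.2 -2.4 4 -2.05
0.7 0.55 6.25 -12.1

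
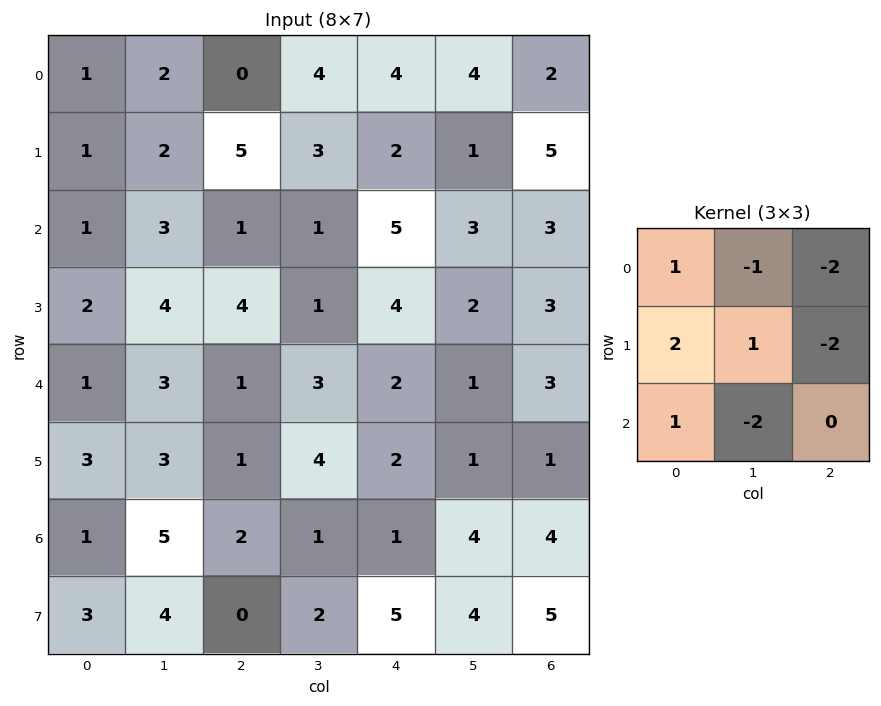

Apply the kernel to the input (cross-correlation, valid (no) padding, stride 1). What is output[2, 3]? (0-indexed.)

The receptive field on the input at this output position is [1 5 3 / 1 4 2 / 3 2 1]. Elementwise product with the kernel and sum: 1·1 + 5·-1 + 3·-2 + 1·2 + 4·1 + 2·-2 + 3·1 + 2·-2.

-9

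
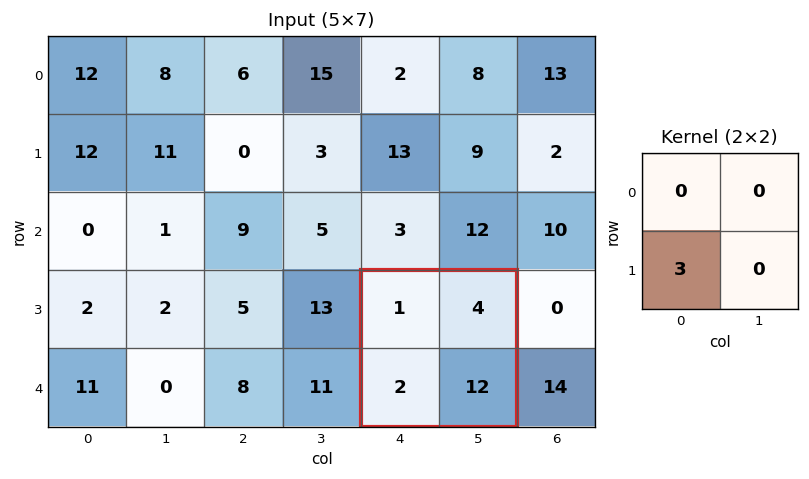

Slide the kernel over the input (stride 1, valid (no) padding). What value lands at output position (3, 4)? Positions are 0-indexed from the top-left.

The receptive field on the input at this output position is [1 4 / 2 12]. Elementwise product with the kernel and sum: 2·3.

6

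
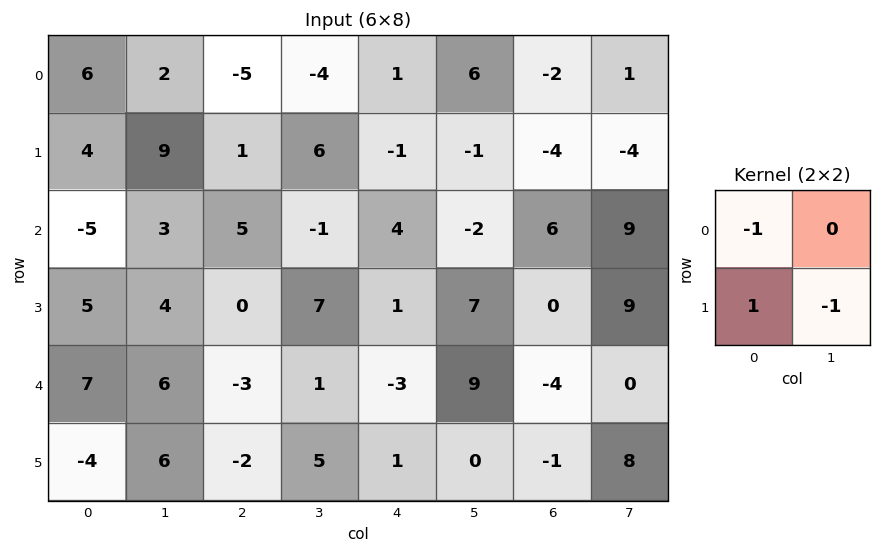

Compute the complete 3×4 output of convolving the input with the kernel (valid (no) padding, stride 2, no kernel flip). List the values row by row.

-11 0 -1 2
6 -12 -10 -15
-17 -4 4 -5

Output[0,0]: The receptive field on the input at this output position is [6 2 / 4 9]. Elementwise product with the kernel and sum: 6·-1 + 4·1 + 9·-1.
Output[0,1]: The receptive field on the input at this output position is [-5 -4 / 1 6]. Elementwise product with the kernel and sum: -5·-1 + 1·1 + 6·-1.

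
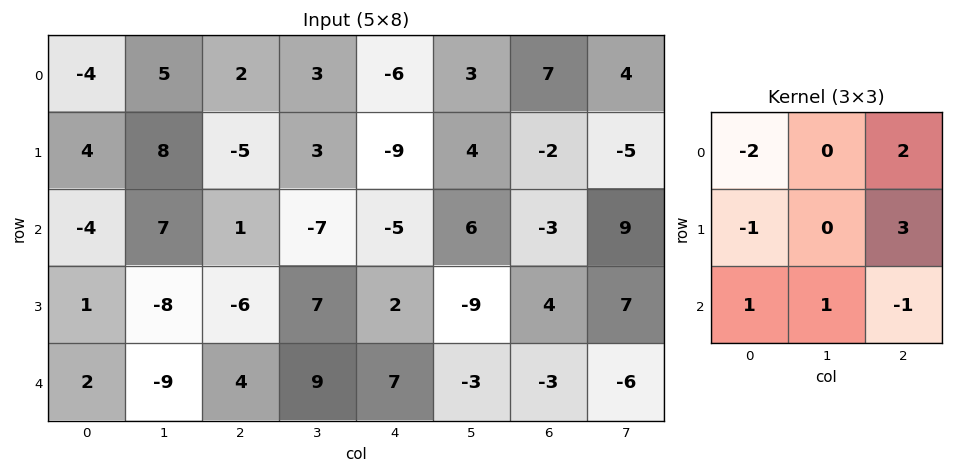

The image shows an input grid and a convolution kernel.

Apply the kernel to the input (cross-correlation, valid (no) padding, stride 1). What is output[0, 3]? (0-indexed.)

The receptive field on the input at this output position is [3 -6 3 / 3 -9 4 / -7 -5 6]. Elementwise product with the kernel and sum: 3·-2 + 3·2 + 3·-1 + 4·3 + -7·1 + -5·1 + 6·-1.

-9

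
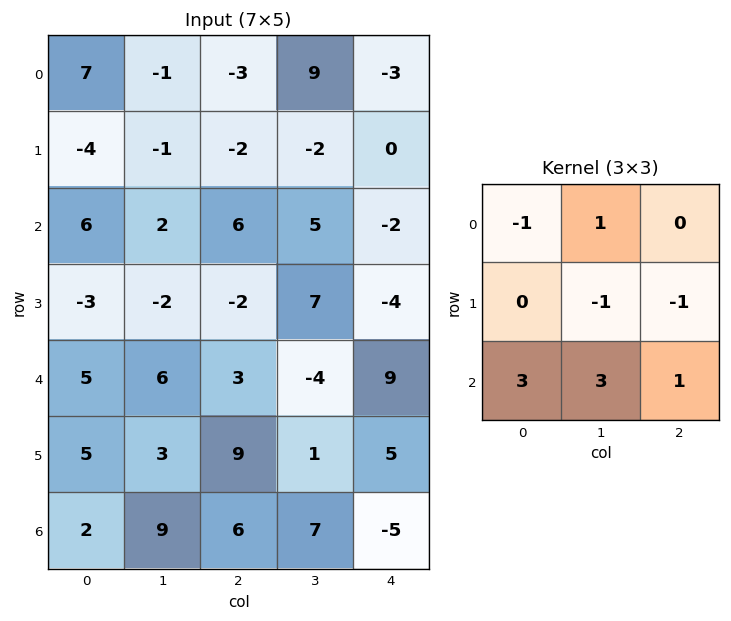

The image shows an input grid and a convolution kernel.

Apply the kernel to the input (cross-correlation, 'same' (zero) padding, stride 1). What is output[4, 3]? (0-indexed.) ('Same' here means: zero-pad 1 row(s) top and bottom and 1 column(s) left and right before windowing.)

The receptive field on the zero-padded input at this output position is [-2 7 -4 / 3 -4 9 / 9 1 5]. Elementwise product with the kernel and sum: -2·-1 + 7·1 + -4·-1 + 9·-1 + 9·3 + 1·3 + 5·1.

39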